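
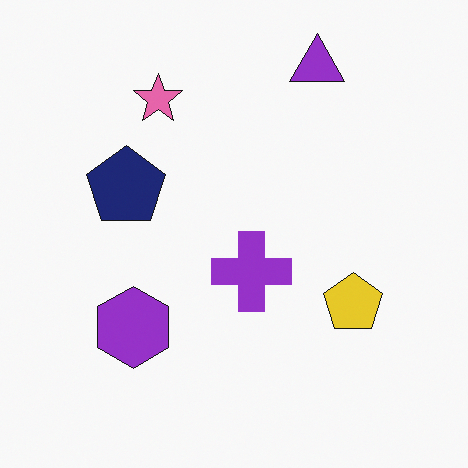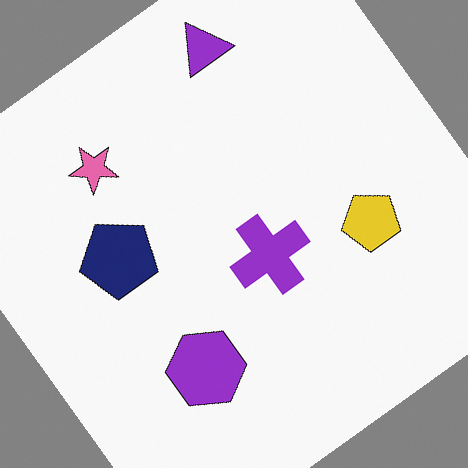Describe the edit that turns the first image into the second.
The transformation is: rotated counter-clockwise by a large amount — several tens of degrees.

Every shape is tilted by the same angle and the image corners show triangular fill wedges — a whole-image rotation by a non-right angle.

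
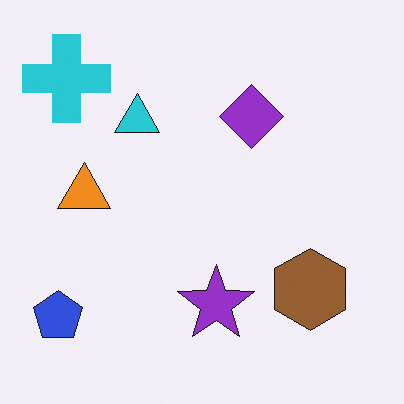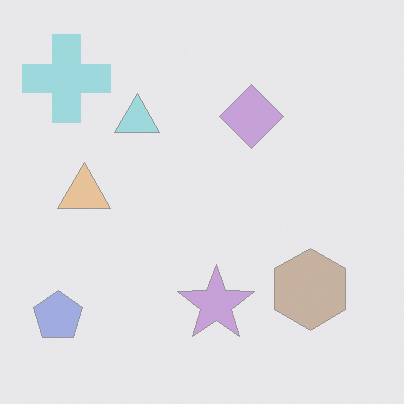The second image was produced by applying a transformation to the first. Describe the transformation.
It was washed out (contrast reduced).

Tones are pushed toward mid-grey across the whole image — a global contrast change.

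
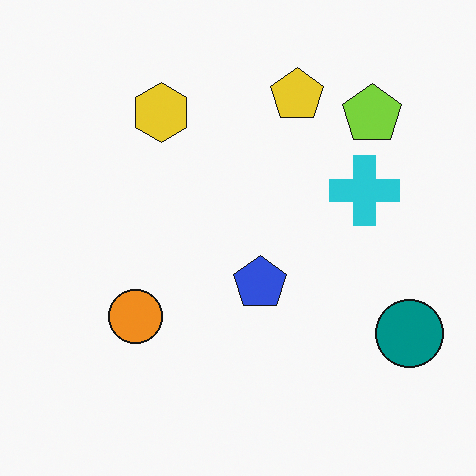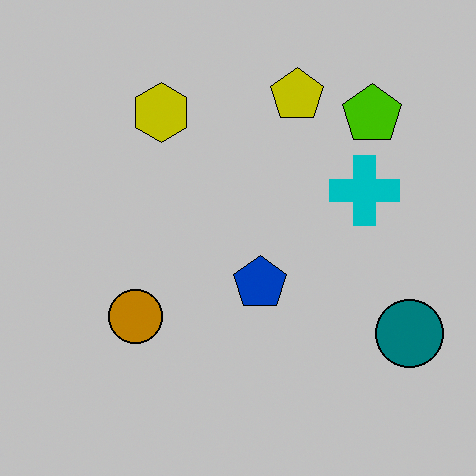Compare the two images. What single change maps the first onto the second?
This is the original image aggressively posterized.

Each flat color has snapped to a coarser quantized level — most visibly, the near-white background has dropped to a flat grey.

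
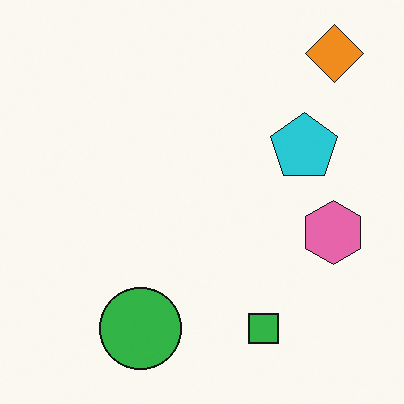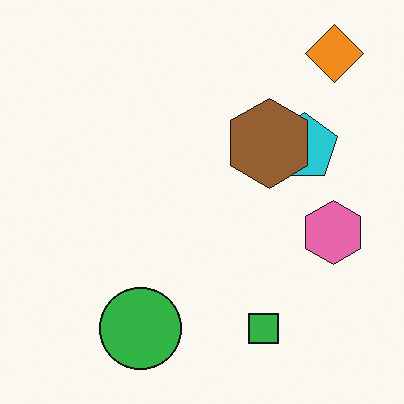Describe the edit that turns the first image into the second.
Overlaid with an additional brown hexagon.

A brown hexagon appears in the second image that is absent from the first.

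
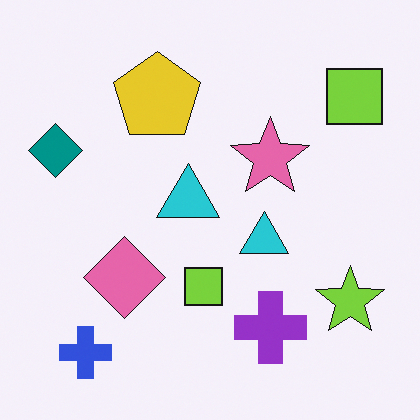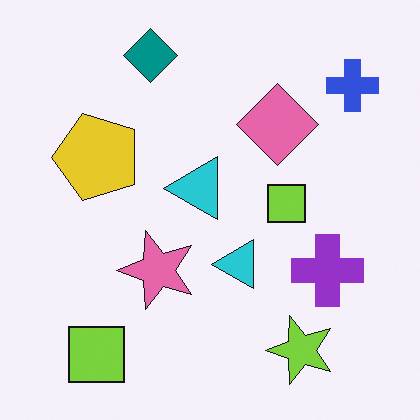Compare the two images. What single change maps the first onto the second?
This is the original image transposed (reflected across the top-left ↔ bottom-right diagonal).

Shapes have swapped their row and column positions — what was in the top-right is now in the bottom-left — a diagonal reflection.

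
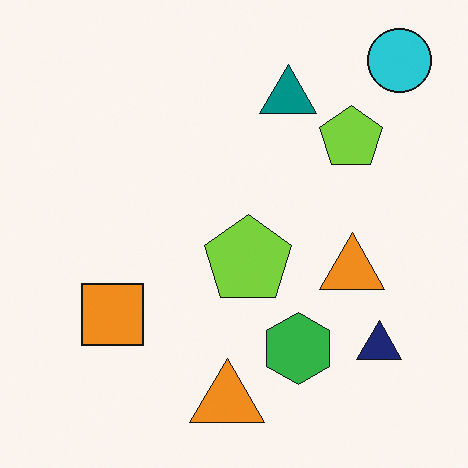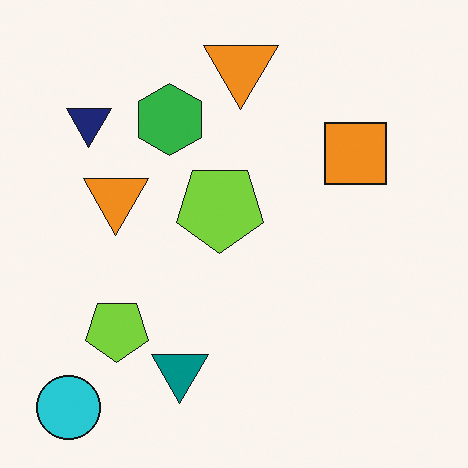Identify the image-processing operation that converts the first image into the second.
The image was rotated 180°.

The cyan circle sits in the top-right of the first image and the bottom-left of the second — consistent with a whole-image 180° rotation.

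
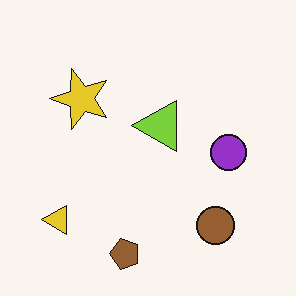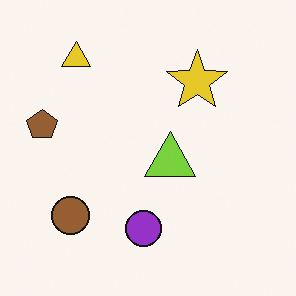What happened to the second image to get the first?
This is the original image rotated 90° counter-clockwise.

The yellow triangle sits in the top-left of the second image and the bottom-left of the first — consistent with a whole-image 90° counter-clockwise rotation.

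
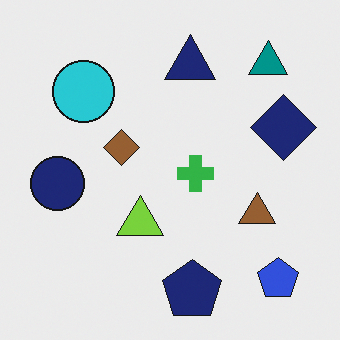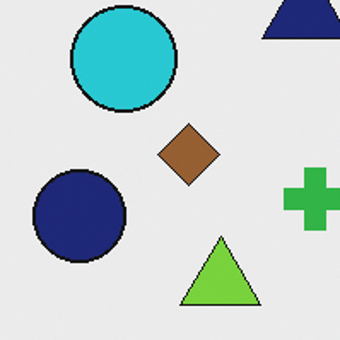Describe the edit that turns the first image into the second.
This is the original image cropped to a noticeably smaller region and rescaled.

The visible shapes are larger and the field of view is narrower; shapes near the original edges may be partly or wholly outside the frame — a crop-and-rescale.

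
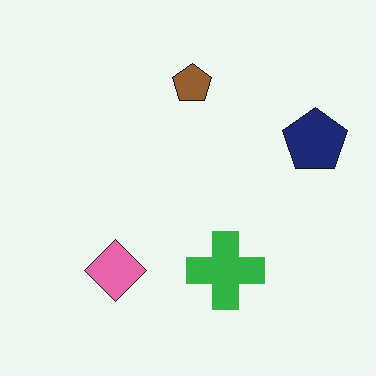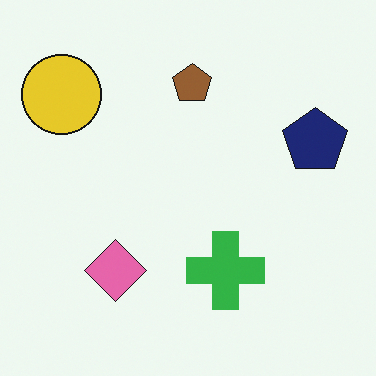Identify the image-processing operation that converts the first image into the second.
The second image is the first overlaid with an additional yellow circle.

A yellow circle appears in the second image that is absent from the first.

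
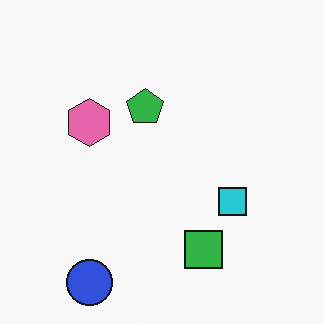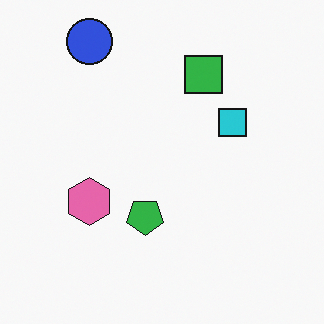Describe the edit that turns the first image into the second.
The second image is the first flipped vertically (top ↔ bottom).

The blue circle is in the bottom-left of the first image and the top-left of the second — shapes on opposite sides of the horizontal midline have swapped in a mirror flip.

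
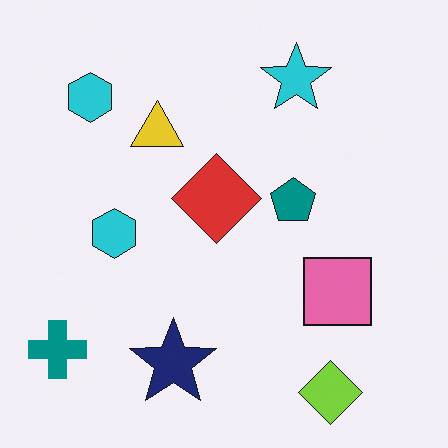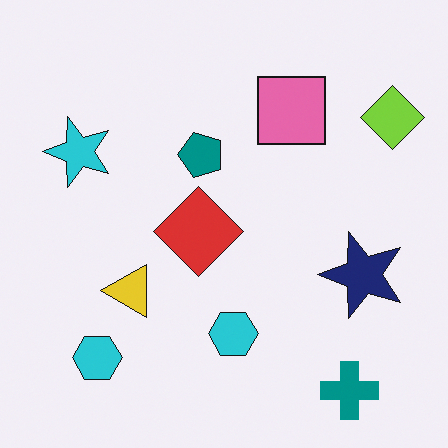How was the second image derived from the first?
Rotated 90° counter-clockwise.

The teal cross sits in the bottom-left of the first image and the bottom-right of the second — consistent with a whole-image 90° counter-clockwise rotation.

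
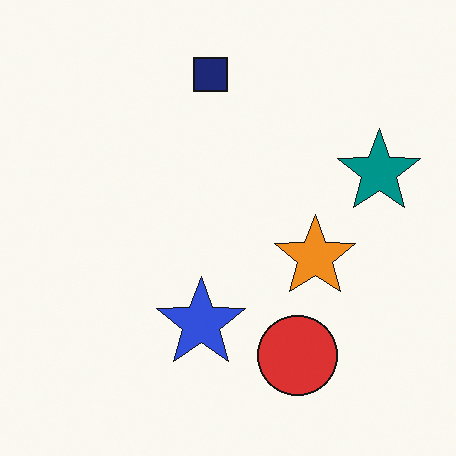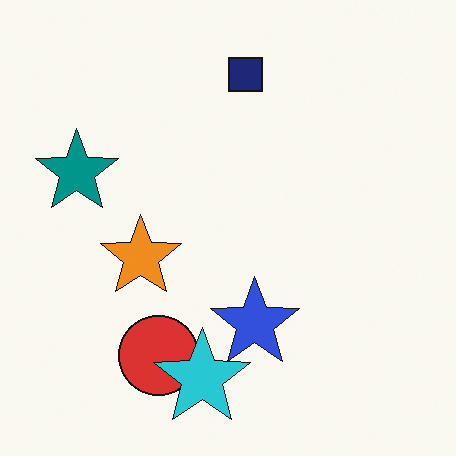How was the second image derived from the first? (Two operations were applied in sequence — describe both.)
Flipped horizontally (left ↔ right), then overlaid with an additional cyan star.

The teal star is in the right of the first image and the left of the second — shapes on opposite sides of the vertical midline have swapped in a mirror flip. A cyan star appears in the second image that is absent from the first.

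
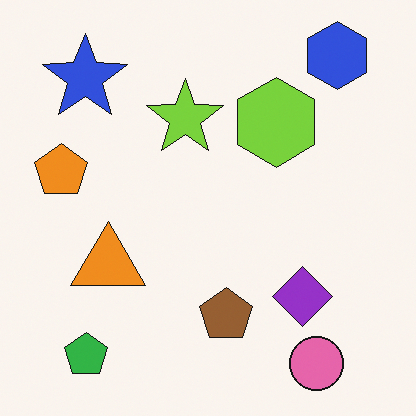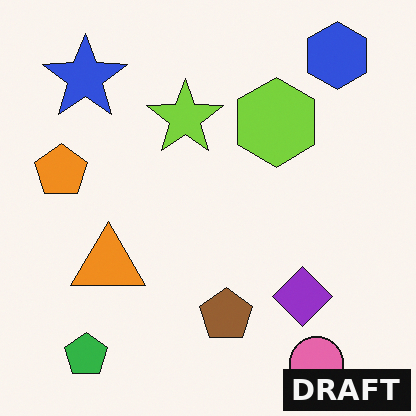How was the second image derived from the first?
This is the original image watermarked with the text "DRAFT" in the lower-right corner.

A dark label reading "DRAFT" appears in the lower-right corner.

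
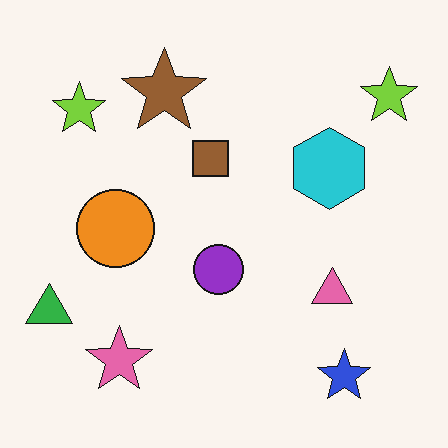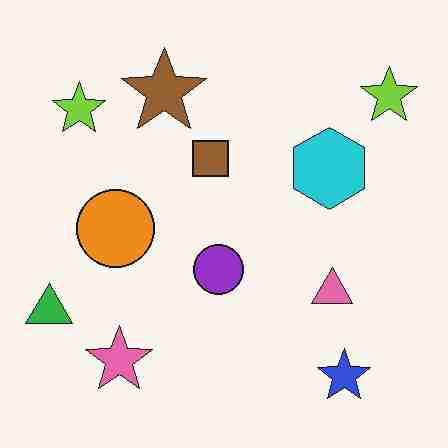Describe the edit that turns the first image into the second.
The image was heavily JPEG-compressed with obvious blocking artifacts.

Blocky 8×8 compression artifacts appear around shape edges and the flat background shows ringing — characteristic JPEG degradation.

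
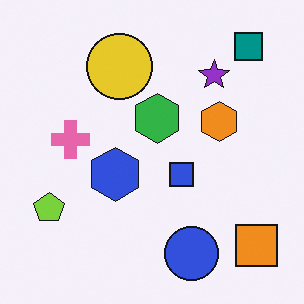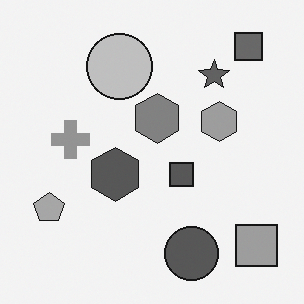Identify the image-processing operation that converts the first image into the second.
The second image is the first converted to grayscale.

All color is removed — every shape is now a shade of grey.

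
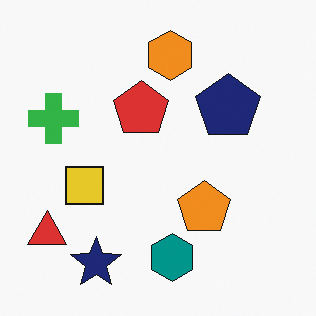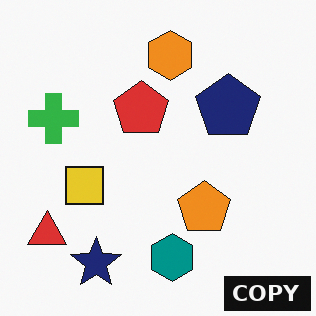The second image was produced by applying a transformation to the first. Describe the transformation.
Watermarked with the text "COPY" in the lower-right corner.

A dark label reading "COPY" appears in the lower-right corner.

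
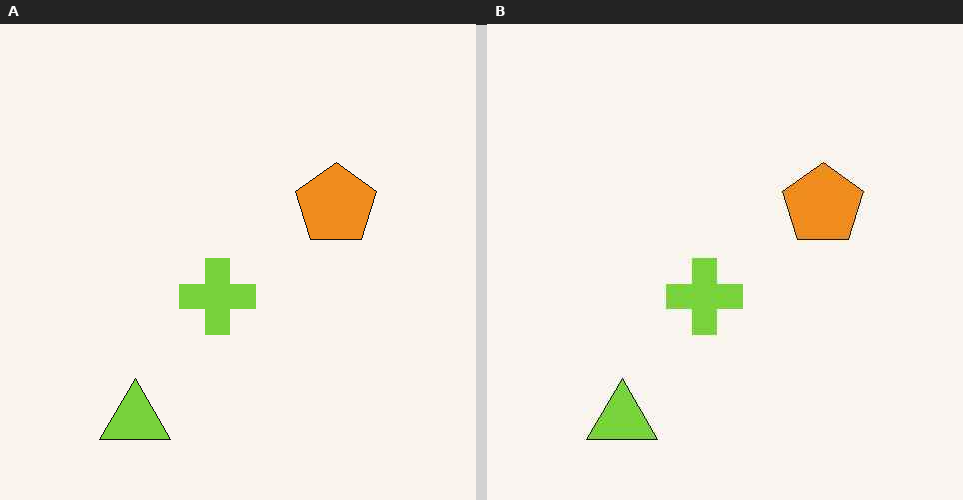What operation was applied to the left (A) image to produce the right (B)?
The transformation is: given moderate JPEG compression.

Blocky 8×8 compression artifacts appear around shape edges and the flat background shows ringing — characteristic JPEG degradation.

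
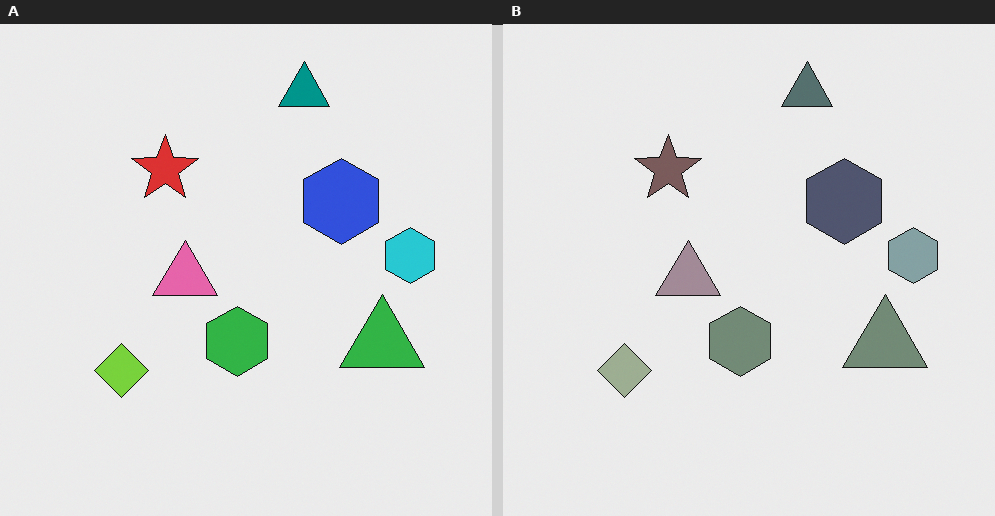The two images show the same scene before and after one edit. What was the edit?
Heavily desaturated.

All colors are more muted and greyish — a global saturation change.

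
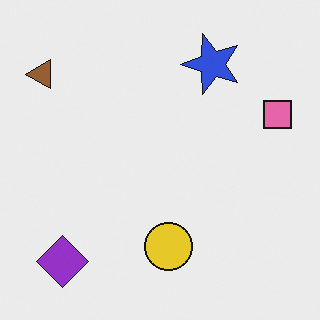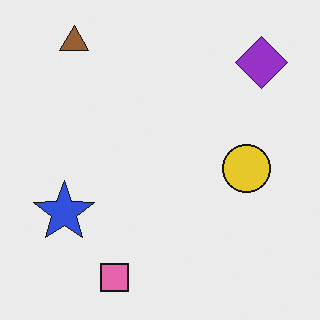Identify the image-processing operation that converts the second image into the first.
It was transposed (reflected across the top-left ↔ bottom-right diagonal).

Shapes have swapped their row and column positions — what was in the top-right is now in the bottom-left — a diagonal reflection.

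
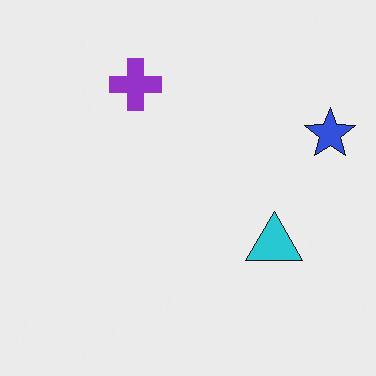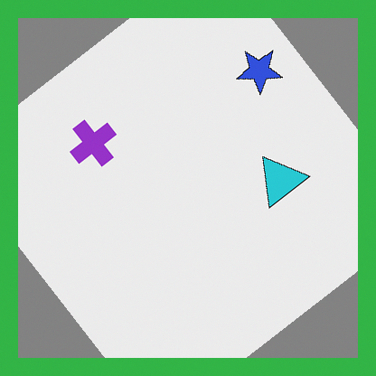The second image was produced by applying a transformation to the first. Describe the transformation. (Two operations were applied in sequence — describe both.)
The second image is the first rotated counter-clockwise by a large amount — several tens of degrees, then framed with a green border.

Every shape is tilted by the same angle and the image corners show triangular fill wedges — a whole-image rotation by a non-right angle. A solid green frame runs around the edge of the second image, with the content slightly shrunk inside it.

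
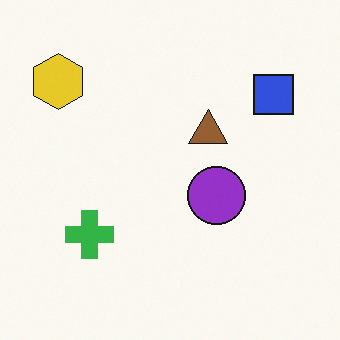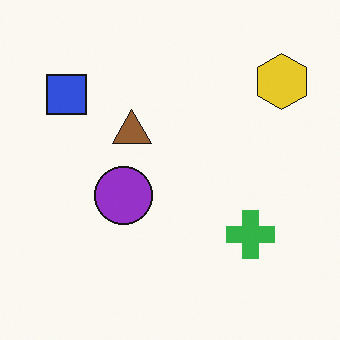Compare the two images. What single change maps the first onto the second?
The second image is the first flipped horizontally (left ↔ right).

The yellow hexagon is in the top-left of the first image and the top-right of the second — shapes on opposite sides of the vertical midline have swapped in a mirror flip.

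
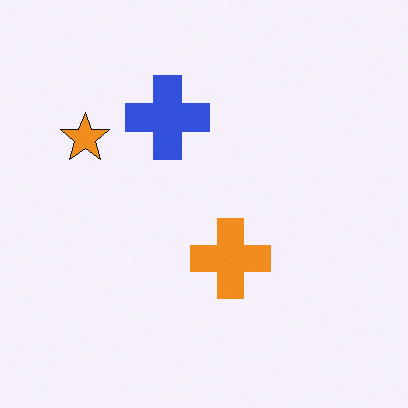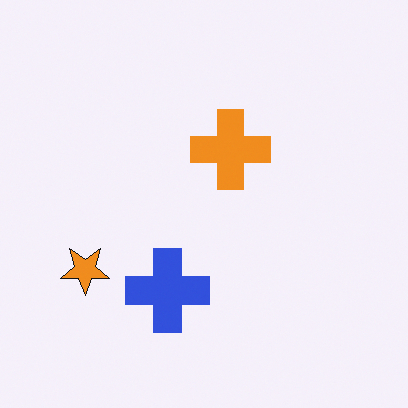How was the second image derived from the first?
It was flipped vertically (top ↔ bottom).

The blue cross is in the top of the first image and the bottom of the second — shapes on opposite sides of the horizontal midline have swapped in a mirror flip.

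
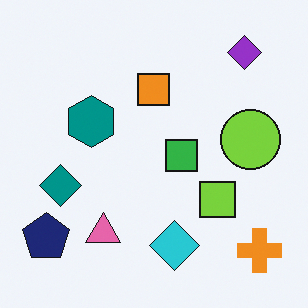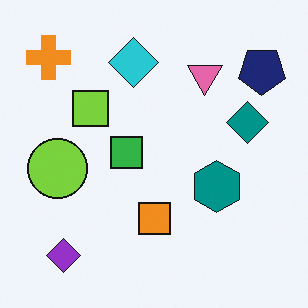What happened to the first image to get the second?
It was rotated 180°.

The orange cross sits in the bottom-right of the first image and the top-left of the second — consistent with a whole-image 180° rotation.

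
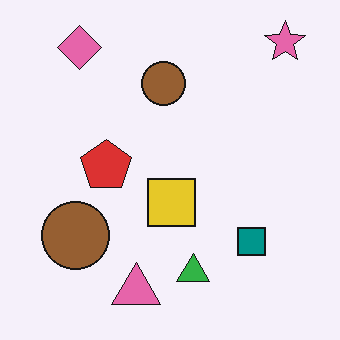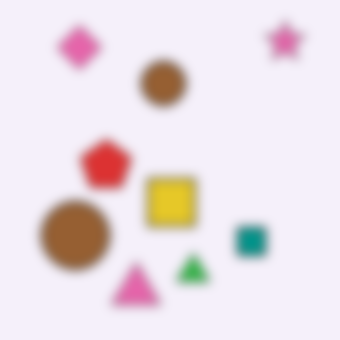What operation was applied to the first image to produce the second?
Strongly gaussian-blurred.

Shape edges and outlines are uniformly softened across the whole image.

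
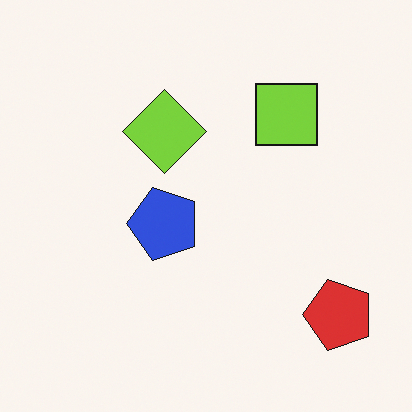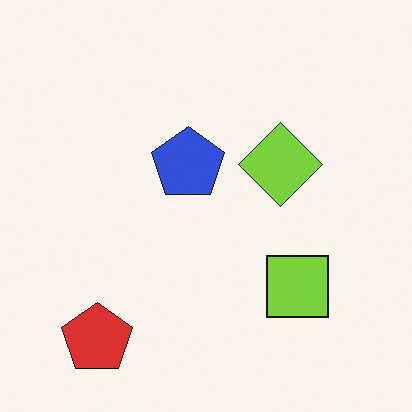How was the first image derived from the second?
The transformation is: rotated 90° counter-clockwise.

The red pentagon sits in the bottom-left of the second image and the bottom-right of the first — consistent with a whole-image 90° counter-clockwise rotation.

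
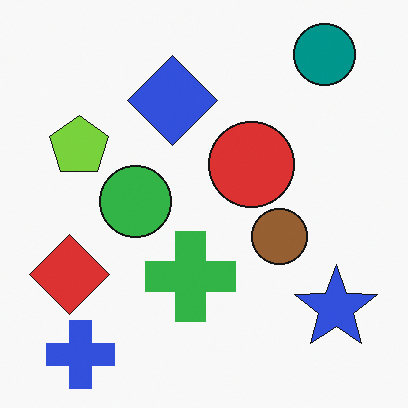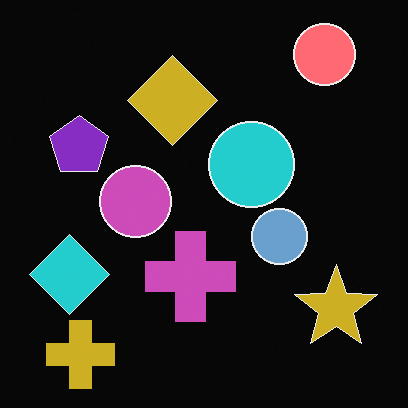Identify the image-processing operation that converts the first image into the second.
This is the original image color-inverted (negative).

The light background has become dark and every shape's color is its complement — a photographic negative.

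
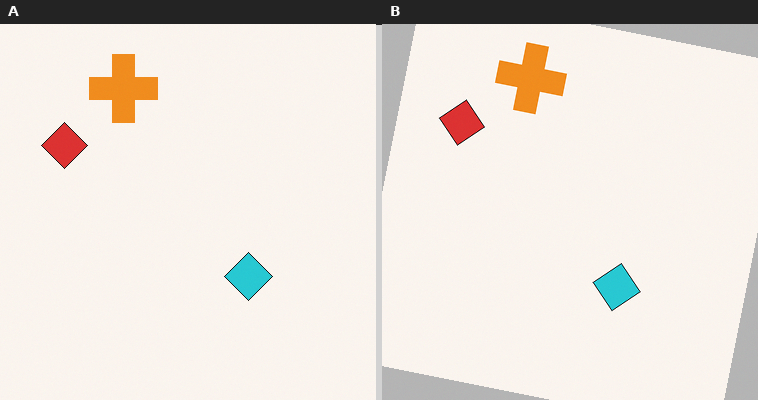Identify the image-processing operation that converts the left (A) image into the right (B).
Rotated clockwise by a few degrees.

Every shape is tilted by the same angle and the image corners show triangular fill wedges — a whole-image rotation by a non-right angle.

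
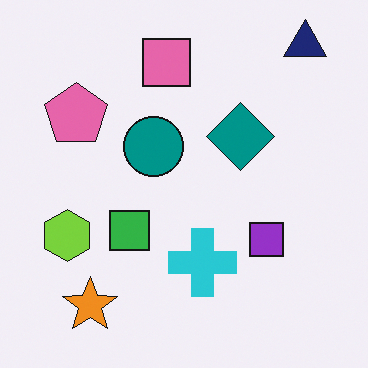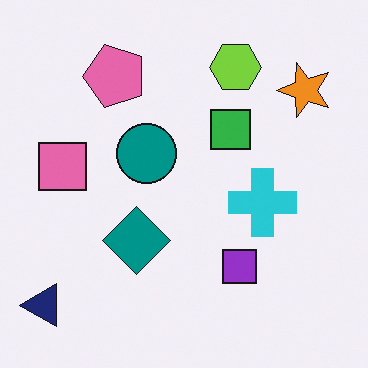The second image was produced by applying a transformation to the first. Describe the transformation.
This is the original image transposed (reflected across the top-left ↔ bottom-right diagonal).

Shapes have swapped their row and column positions — what was in the top-right is now in the bottom-left — a diagonal reflection.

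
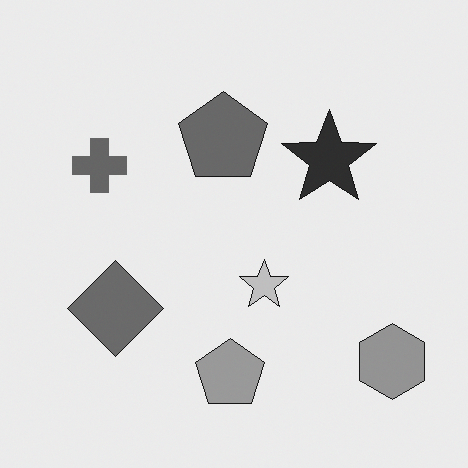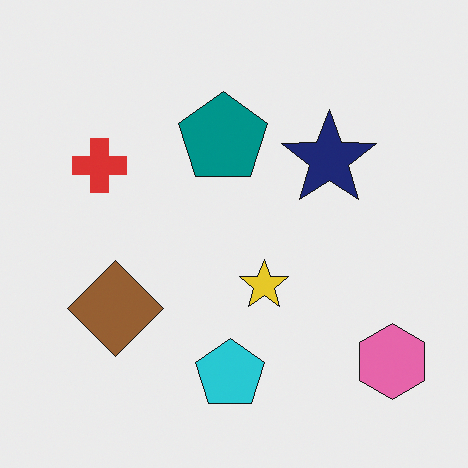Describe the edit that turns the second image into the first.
The image was converted to grayscale.

All color is removed — every shape is now a shade of grey.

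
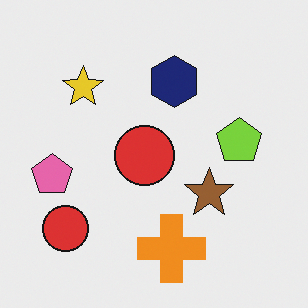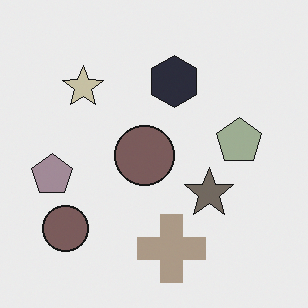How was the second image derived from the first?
The second image is the first heavily desaturated.

All colors are more muted and greyish — a global saturation change.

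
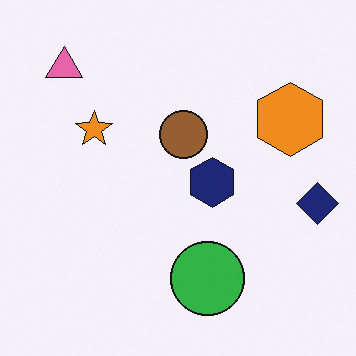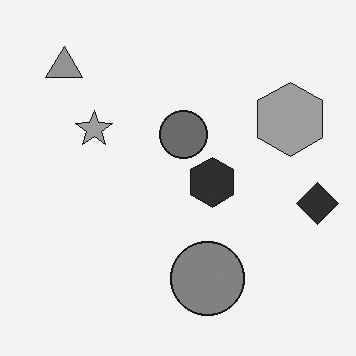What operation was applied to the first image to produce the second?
The second image is the first converted to grayscale.

All color is removed — every shape is now a shade of grey.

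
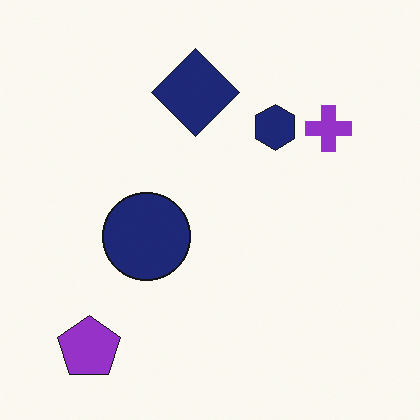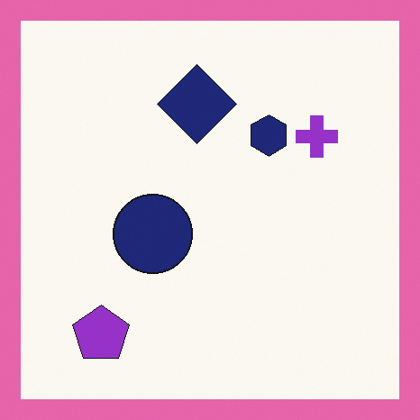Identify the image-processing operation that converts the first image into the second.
Framed with a pink border.

A solid pink frame runs around the edge of the second image, with the content slightly shrunk inside it.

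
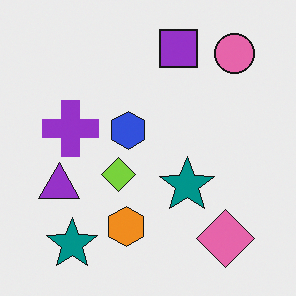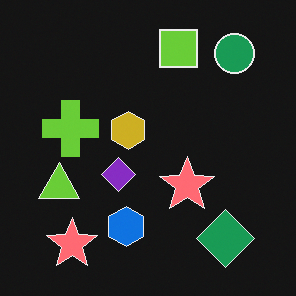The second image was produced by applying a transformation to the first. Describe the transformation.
This is the original image color-inverted (negative).

The light background has become dark and every shape's color is its complement — a photographic negative.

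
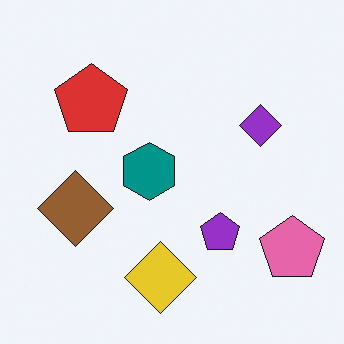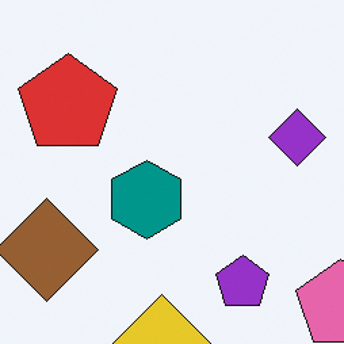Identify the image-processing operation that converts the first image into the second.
The second image is the first cropped slightly and scaled back up.

The visible shapes are larger and the field of view is narrower; shapes near the original edges may be partly or wholly outside the frame — a crop-and-rescale.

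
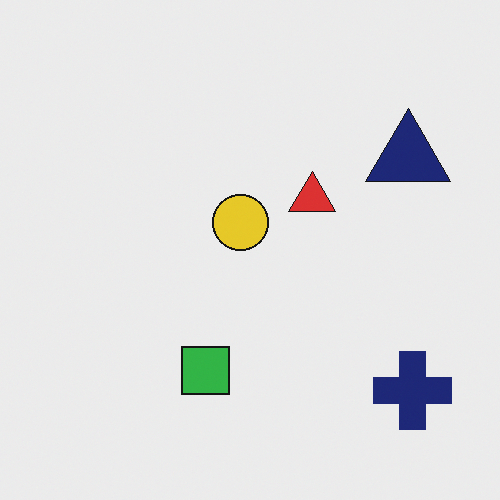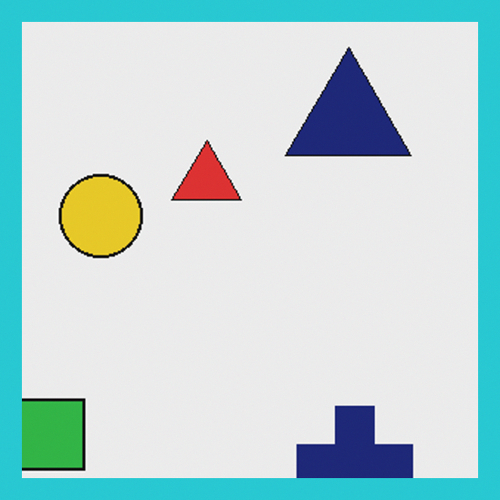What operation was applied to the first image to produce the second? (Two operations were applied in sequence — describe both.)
The transformation is: cropped to a noticeably smaller region and rescaled, then framed with a cyan border.

The visible shapes are larger and the field of view is narrower; shapes near the original edges may be partly or wholly outside the frame — a crop-and-rescale. A solid cyan frame runs around the edge of the second image, with the content slightly shrunk inside it.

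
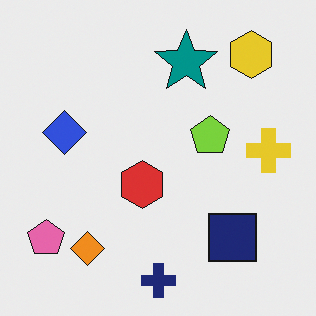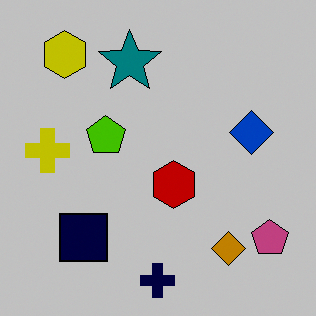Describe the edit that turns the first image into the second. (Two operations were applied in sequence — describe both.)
The image was flipped horizontally (left ↔ right), then heavily posterized to just a handful of flat colors.

The pink pentagon is in the bottom-left of the first image and the bottom-right of the second — shapes on opposite sides of the vertical midline have swapped in a mirror flip. Each flat color has snapped to a coarser quantized level — most visibly, the near-white background has dropped to a flat grey.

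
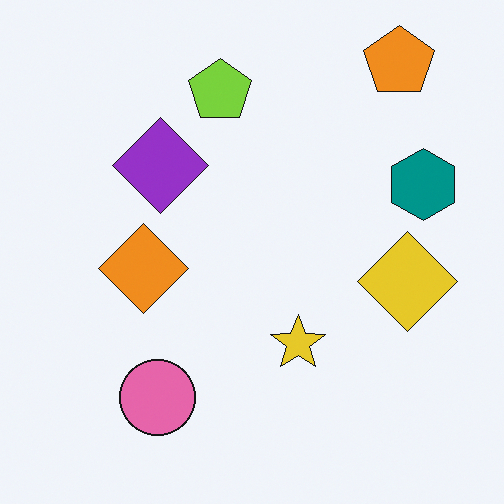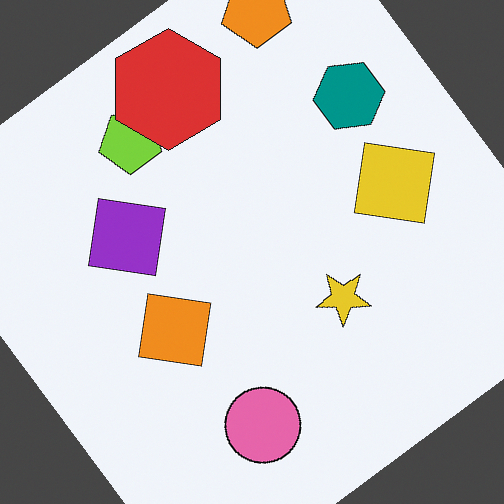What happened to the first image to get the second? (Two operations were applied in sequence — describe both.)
This is the original image rotated counter-clockwise by a large amount — several tens of degrees, then overlaid with an additional red hexagon.

Every shape is tilted by the same angle and the image corners show triangular fill wedges — a whole-image rotation by a non-right angle. A red hexagon appears in the second image that is absent from the first.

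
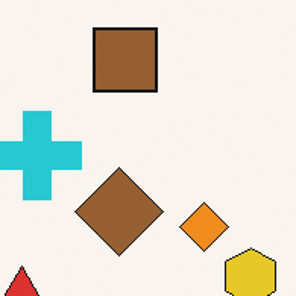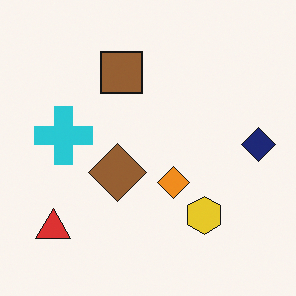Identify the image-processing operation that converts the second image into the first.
It was cropped slightly and scaled back up.

The visible shapes are larger and the field of view is narrower; shapes near the original edges may be partly or wholly outside the frame — a crop-and-rescale.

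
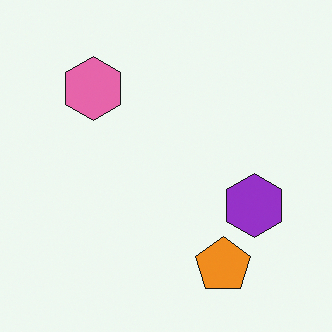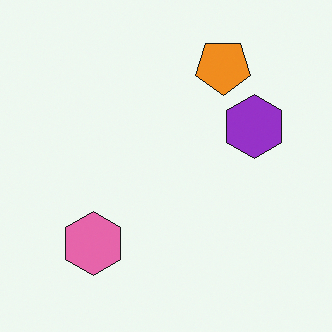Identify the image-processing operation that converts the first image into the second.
It was flipped vertically (top ↔ bottom).

The orange pentagon is in the bottom-right of the first image and the top-right of the second — shapes on opposite sides of the horizontal midline have swapped in a mirror flip.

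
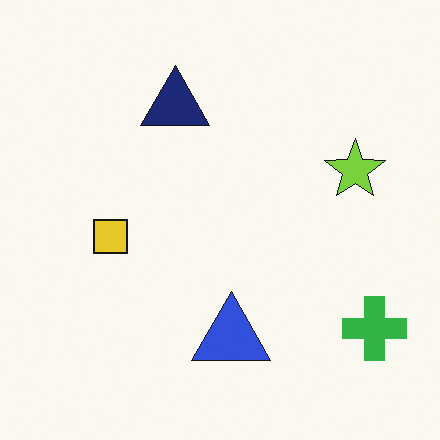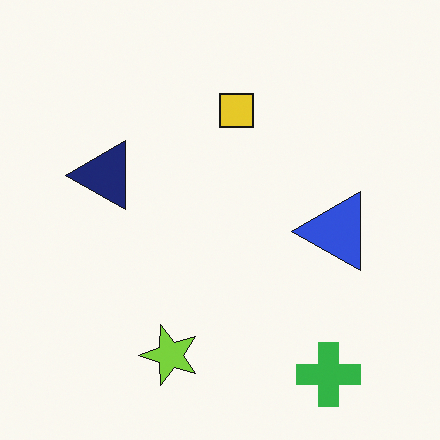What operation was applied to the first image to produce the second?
The second image is the first transposed (reflected across the top-left ↔ bottom-right diagonal).

Shapes have swapped their row and column positions — what was in the top-right is now in the bottom-left — a diagonal reflection.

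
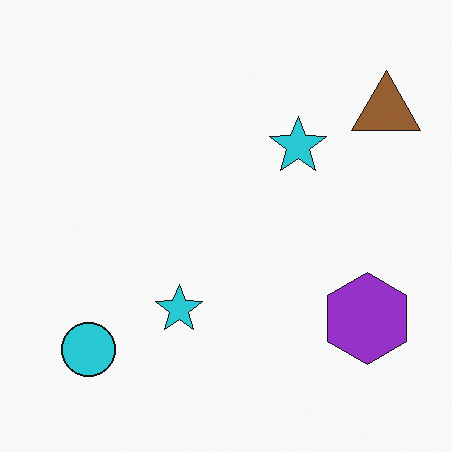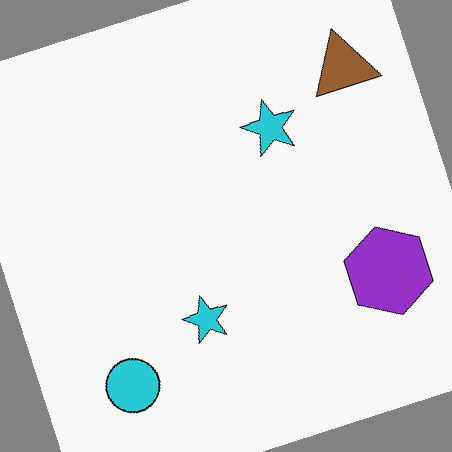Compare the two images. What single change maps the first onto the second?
Rotated counter-clockwise by a moderate amount.

Every shape is tilted by the same angle and the image corners show triangular fill wedges — a whole-image rotation by a non-right angle.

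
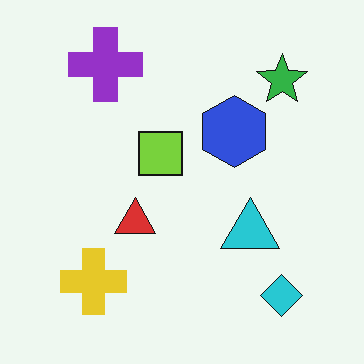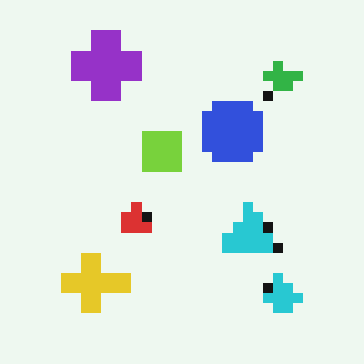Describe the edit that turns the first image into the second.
It was heavily pixelated into large blocks.

Shapes are reduced to large square blocks; fine edges and outlines are lost — a downscale-then-upscale (mosaic) effect.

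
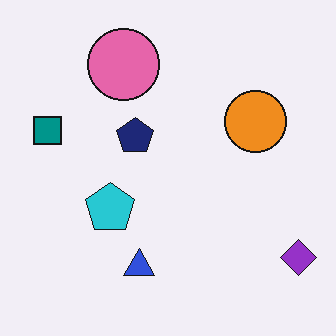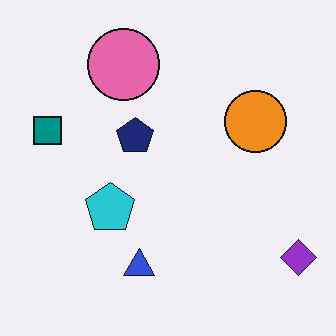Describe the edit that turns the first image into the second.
The second image is the first JPEG-compressed with visible artifacts.

Blocky 8×8 compression artifacts appear around shape edges and the flat background shows ringing — characteristic JPEG degradation.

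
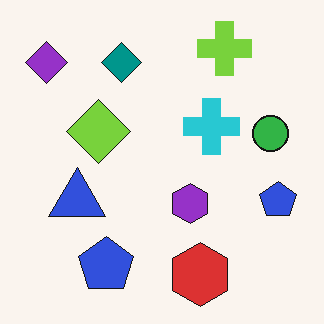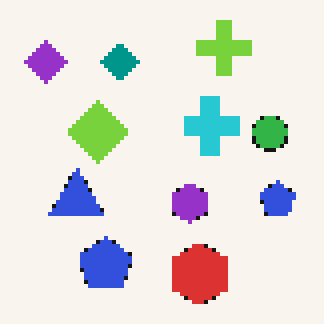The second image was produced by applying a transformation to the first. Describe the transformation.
It was lightly pixelated (a mild mosaic effect).

Shapes are reduced to large square blocks; fine edges and outlines are lost — a downscale-then-upscale (mosaic) effect.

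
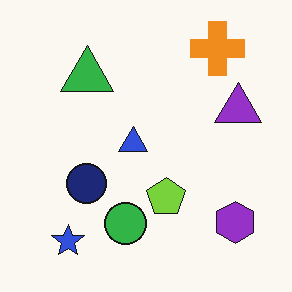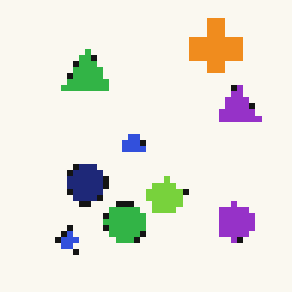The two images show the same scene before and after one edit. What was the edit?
This is the original image pixelated into visible square blocks.

Shapes are reduced to large square blocks; fine edges and outlines are lost — a downscale-then-upscale (mosaic) effect.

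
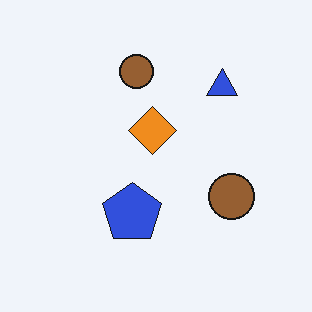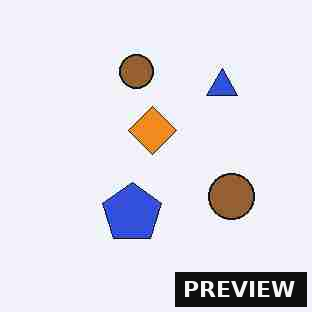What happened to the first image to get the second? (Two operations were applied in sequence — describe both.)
Degraded with heavy JPEG compression, then watermarked with the text "PREVIEW" in the lower-right corner.

Blocky 8×8 compression artifacts appear around shape edges and the flat background shows ringing — characteristic JPEG degradation. A dark label reading "PREVIEW" appears in the lower-right corner.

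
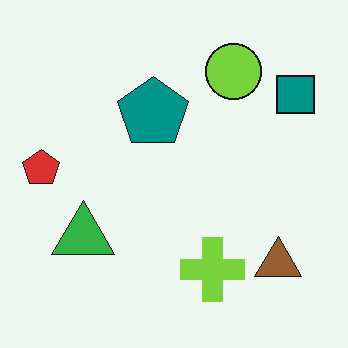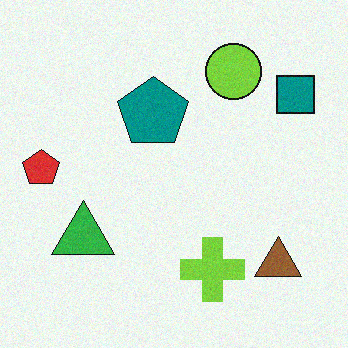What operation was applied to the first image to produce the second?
This is the original image degraded with subtle gaussian noise.

Random speckle covers the whole image, including the flat background.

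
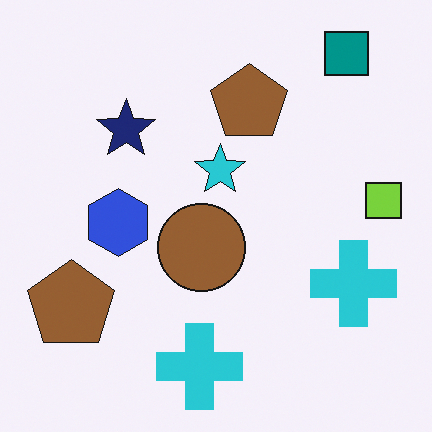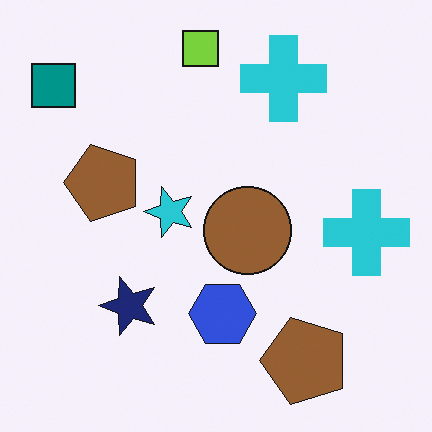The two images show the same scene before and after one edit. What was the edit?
The transformation is: rotated 90° counter-clockwise.

The teal square sits in the top-right of the first image and the top-left of the second — consistent with a whole-image 90° counter-clockwise rotation.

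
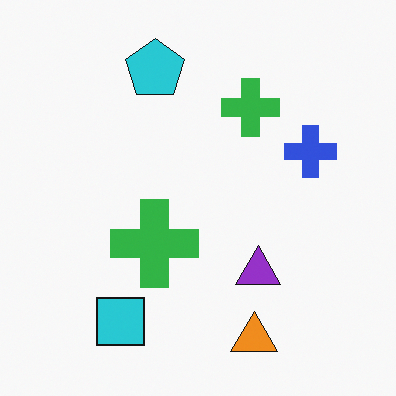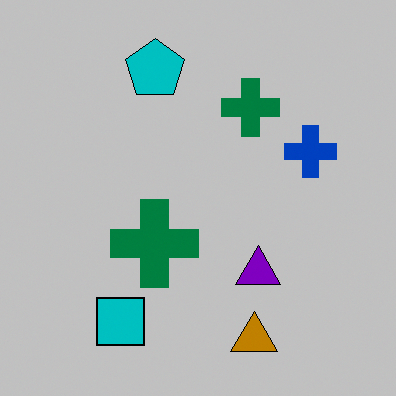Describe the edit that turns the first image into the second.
This is the original image aggressively posterized.

Each flat color has snapped to a coarser quantized level — most visibly, the near-white background has dropped to a flat grey.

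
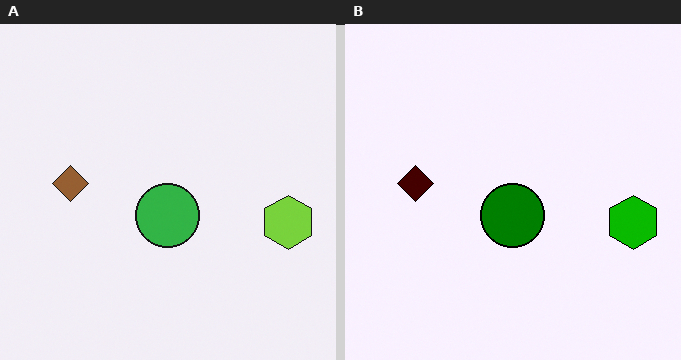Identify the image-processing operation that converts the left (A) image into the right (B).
Boosted in contrast.

Tones are pushed away from mid-grey across the whole image — a global contrast change.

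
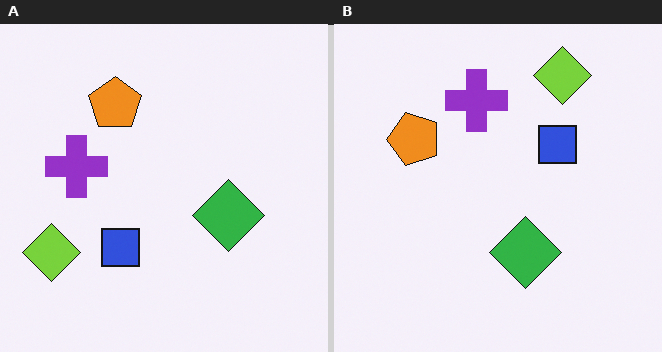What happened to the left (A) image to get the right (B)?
The transformation is: transposed (reflected across the top-left ↔ bottom-right diagonal).

Shapes have swapped their row and column positions — what was in the top-right is now in the bottom-left — a diagonal reflection.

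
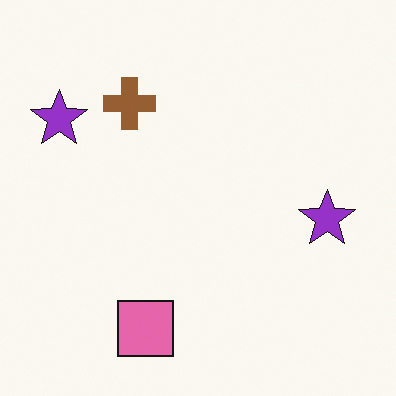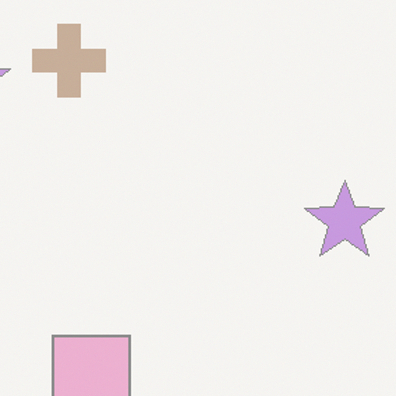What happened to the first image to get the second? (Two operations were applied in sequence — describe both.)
The second image is the first washed out (contrast reduced), then cropped to a modestly smaller region and rescaled.

Tones are pushed toward mid-grey across the whole image — a global contrast change. The visible shapes are larger and the field of view is narrower; shapes near the original edges may be partly or wholly outside the frame — a crop-and-rescale.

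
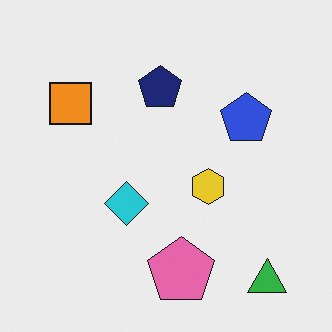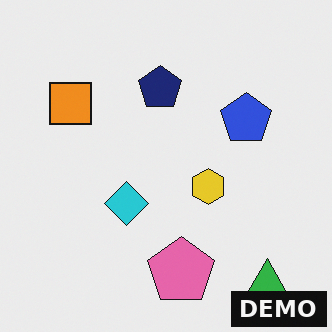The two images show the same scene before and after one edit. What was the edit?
The second image is the first watermarked with the text "DEMO" in the lower-right corner.

A dark label reading "DEMO" appears in the lower-right corner.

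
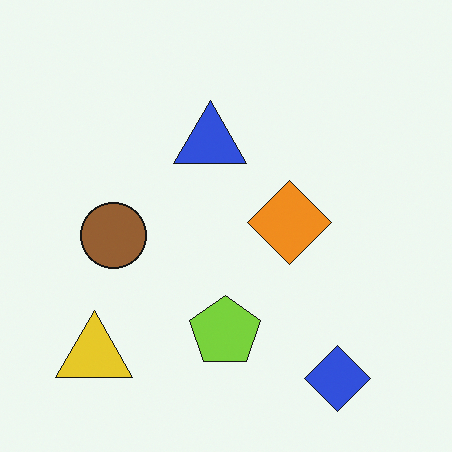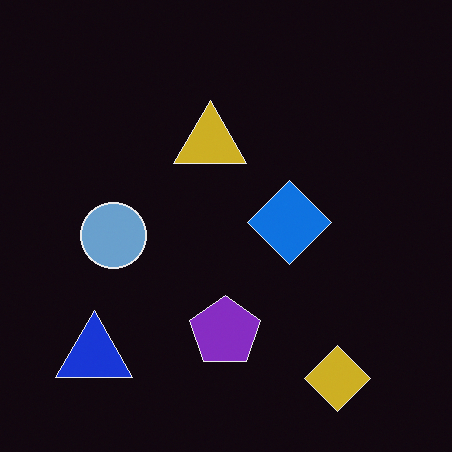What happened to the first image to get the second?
This is the original image color-inverted (negative).

The light background has become dark and every shape's color is its complement — a photographic negative.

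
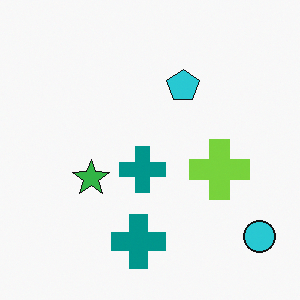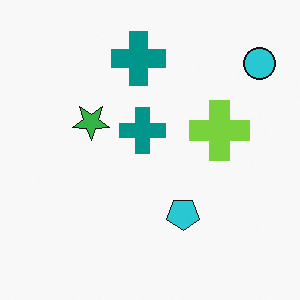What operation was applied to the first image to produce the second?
The transformation is: flipped vertically (top ↔ bottom).

The cyan circle is in the bottom-right of the first image and the top-right of the second — shapes on opposite sides of the horizontal midline have swapped in a mirror flip.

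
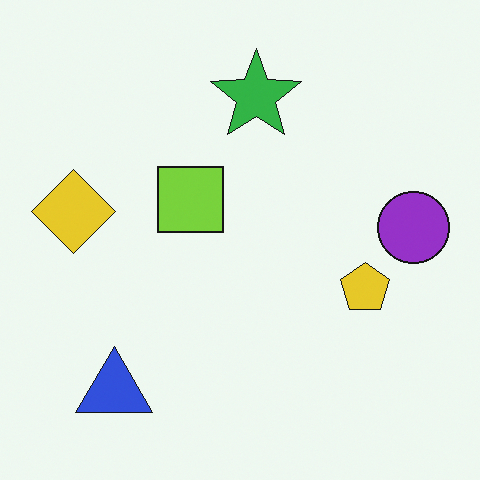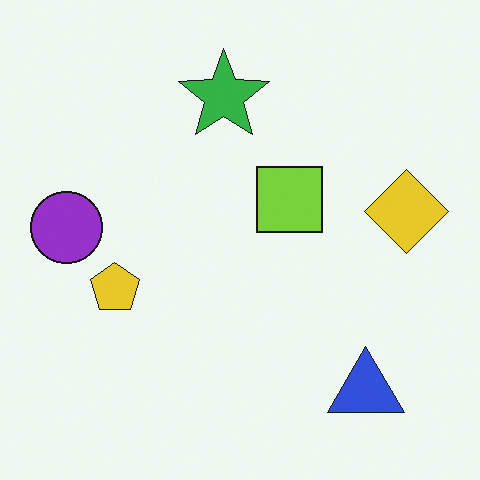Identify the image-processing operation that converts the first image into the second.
It was flipped horizontally (left ↔ right).

The purple circle is in the right of the first image and the left of the second — shapes on opposite sides of the vertical midline have swapped in a mirror flip.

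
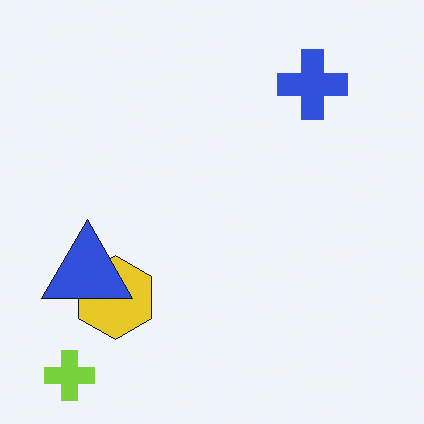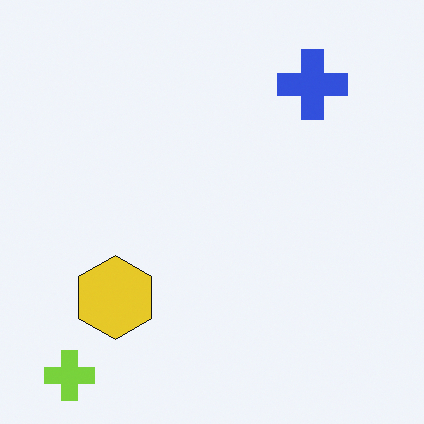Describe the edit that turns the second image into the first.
It was overlaid with an additional blue triangle.

A blue triangle appears in the first image that is absent from the second.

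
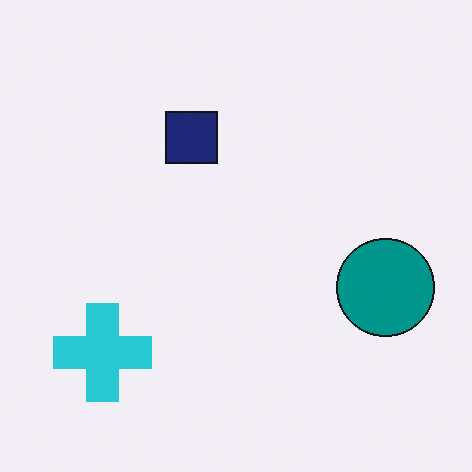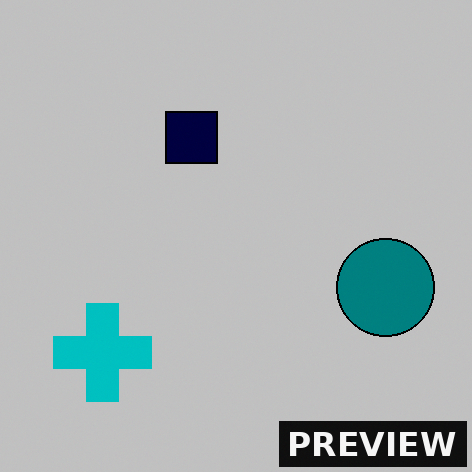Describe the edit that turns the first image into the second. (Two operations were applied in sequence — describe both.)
It was aggressively posterized, then watermarked with the text "PREVIEW" in the lower-right corner.

Each flat color has snapped to a coarser quantized level — most visibly, the near-white background has dropped to a flat grey. A dark label reading "PREVIEW" appears in the lower-right corner.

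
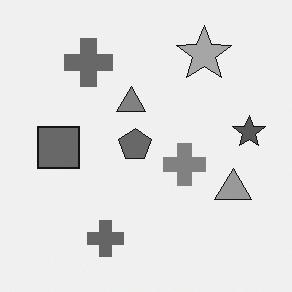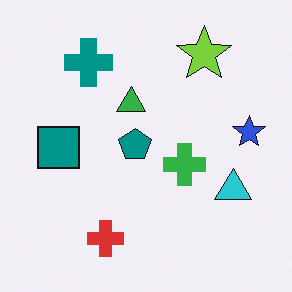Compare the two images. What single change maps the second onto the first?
The transformation is: converted to grayscale.

All color is removed — every shape is now a shade of grey.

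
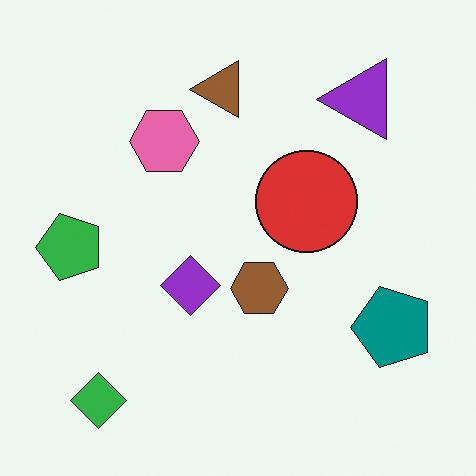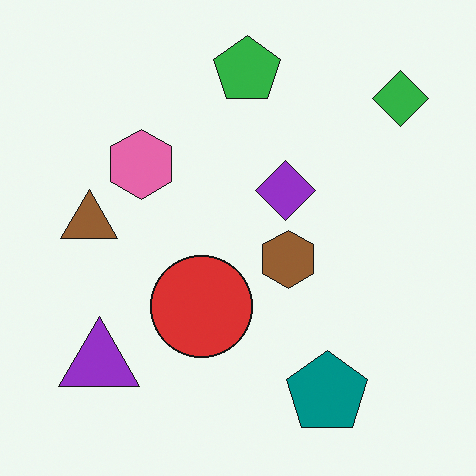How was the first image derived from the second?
Transposed (reflected across the top-left ↔ bottom-right diagonal).

Shapes have swapped their row and column positions — what was in the top-right is now in the bottom-left — a diagonal reflection.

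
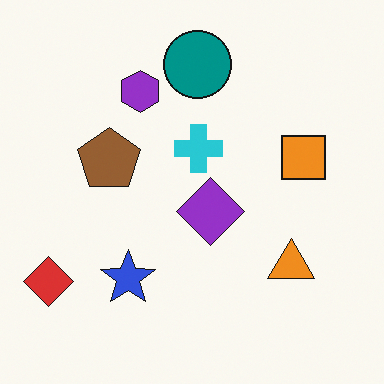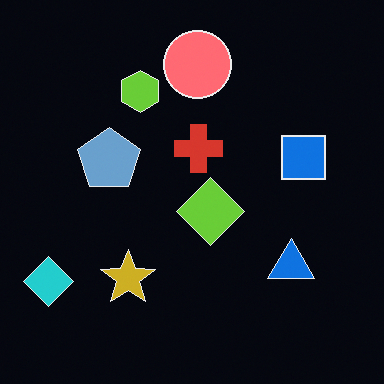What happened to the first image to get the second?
Color-inverted (negative).

The light background has become dark and every shape's color is its complement — a photographic negative.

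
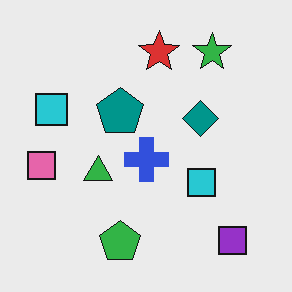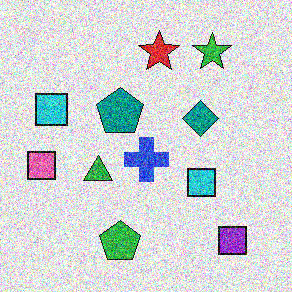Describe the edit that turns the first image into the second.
Degraded with a thick layer of grain.

Random speckle covers the whole image, including the flat background.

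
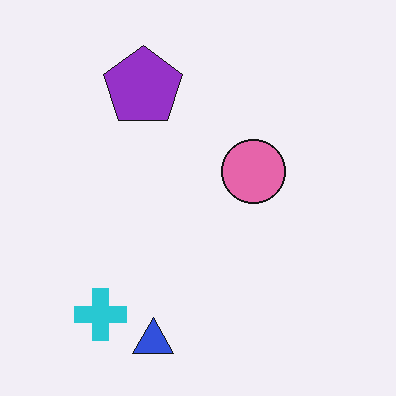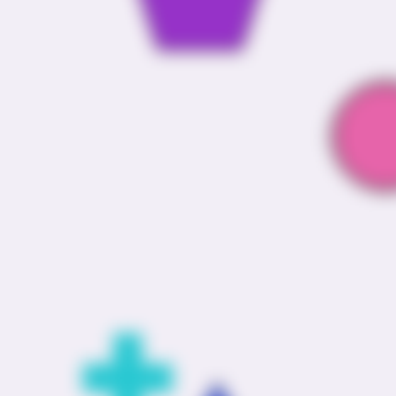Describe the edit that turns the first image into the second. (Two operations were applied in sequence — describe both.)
The image was heavily blurred, then cropped tightly and scaled back up.

Shape edges and outlines are uniformly softened across the whole image. The visible shapes are larger and the field of view is narrower; shapes near the original edges may be partly or wholly outside the frame — a crop-and-rescale.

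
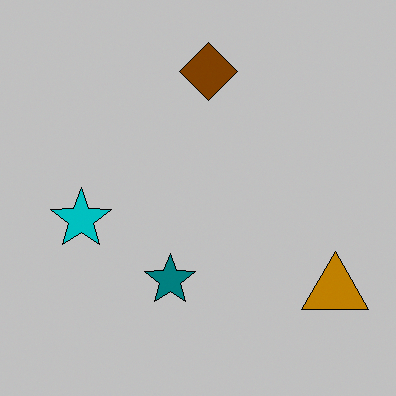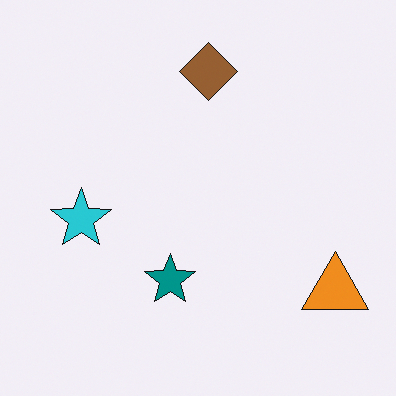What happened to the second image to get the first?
The transformation is: aggressively posterized.

Each flat color has snapped to a coarser quantized level — most visibly, the near-white background has dropped to a flat grey.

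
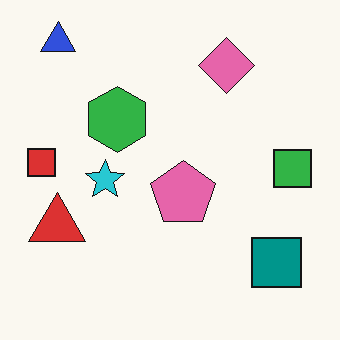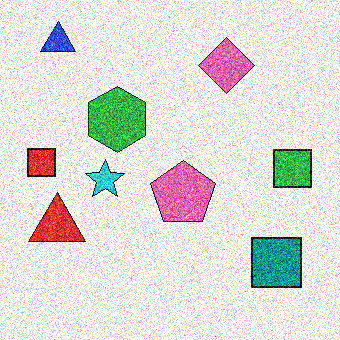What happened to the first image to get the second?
The image was degraded with strong gaussian noise.

Random speckle covers the whole image, including the flat background.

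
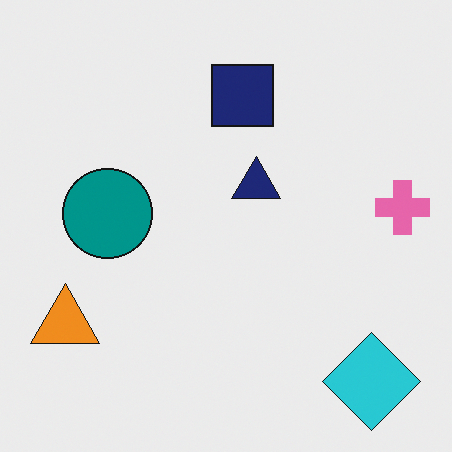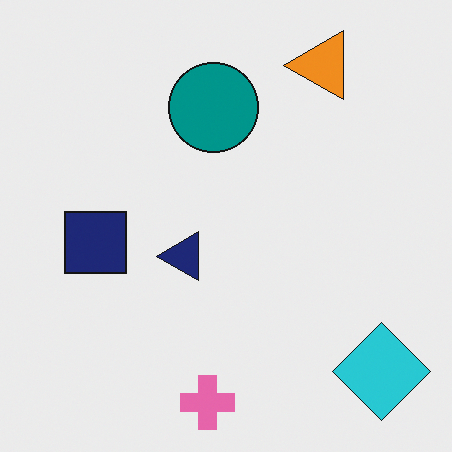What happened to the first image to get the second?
The transformation is: transposed (reflected across the top-left ↔ bottom-right diagonal).

Shapes have swapped their row and column positions — what was in the top-right is now in the bottom-left — a diagonal reflection.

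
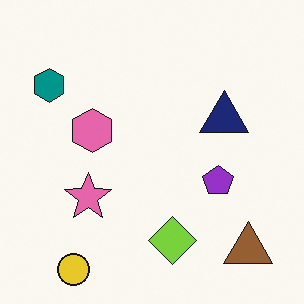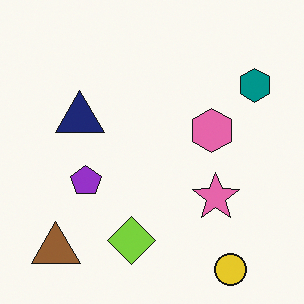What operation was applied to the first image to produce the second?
This is the original image flipped horizontally (left ↔ right).

The teal hexagon is in the top-left of the first image and the top-right of the second — shapes on opposite sides of the vertical midline have swapped in a mirror flip.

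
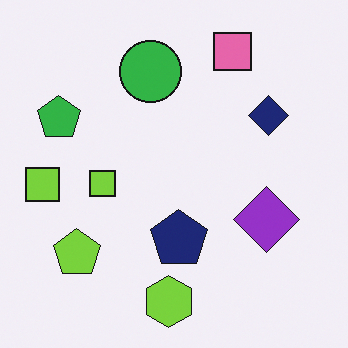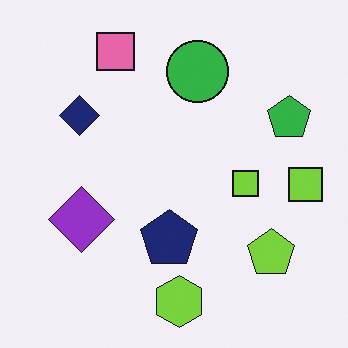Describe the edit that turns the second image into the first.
The transformation is: flipped horizontally (left ↔ right).

The green pentagon is in the right of the second image and the left of the first — shapes on opposite sides of the vertical midline have swapped in a mirror flip.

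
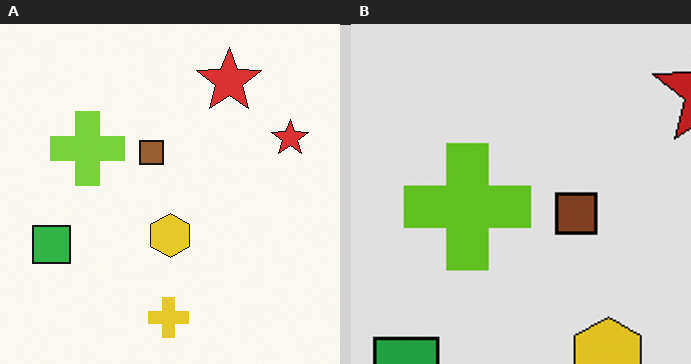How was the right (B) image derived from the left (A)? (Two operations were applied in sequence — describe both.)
Moderately posterized, then cropped to a noticeably smaller region and rescaled.

Each flat color has snapped to a coarser quantized level — most visibly, the near-white background has dropped to a flat grey. The visible shapes are larger and the field of view is narrower; shapes near the original edges may be partly or wholly outside the frame — a crop-and-rescale.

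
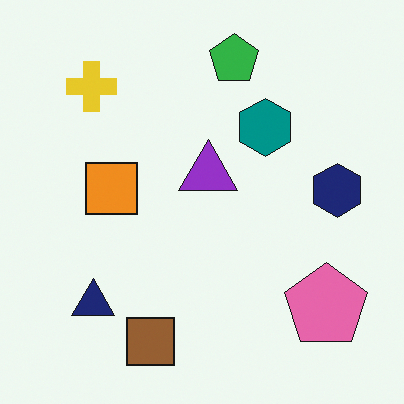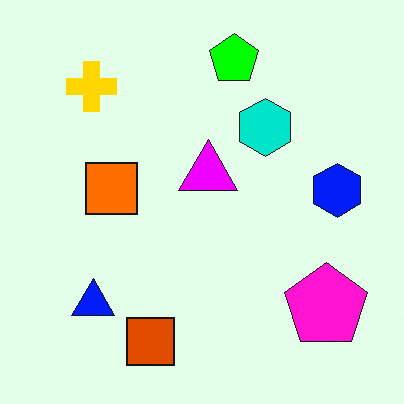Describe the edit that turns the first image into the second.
Made much more vivid (saturation change).

All colors are more vivid — a global saturation change.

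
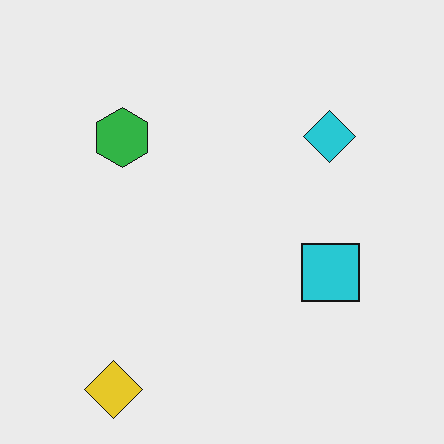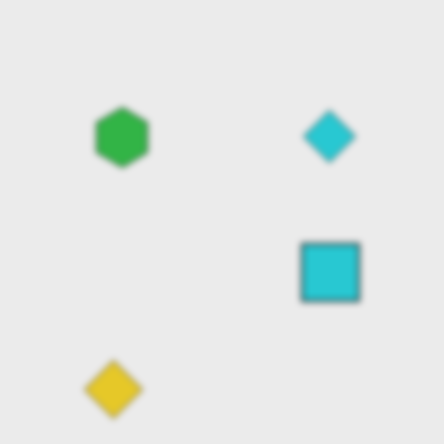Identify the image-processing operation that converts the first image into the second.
The transformation is: moderately blurred.

Shape edges and outlines are uniformly softened across the whole image.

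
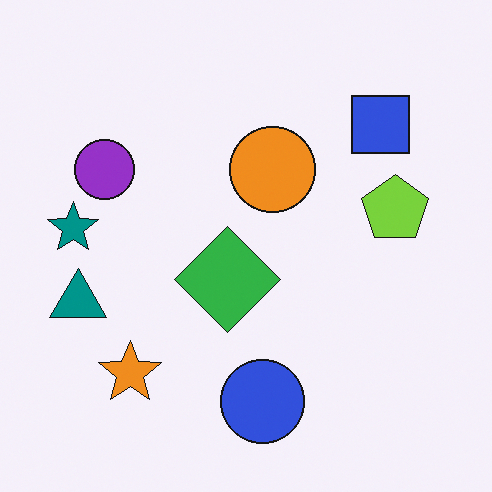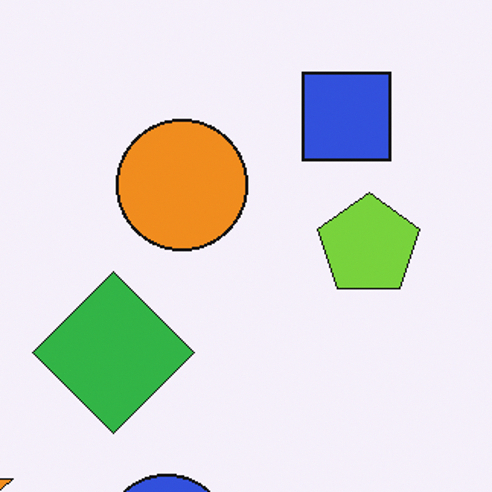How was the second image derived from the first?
The transformation is: cropped to a modestly smaller region and rescaled.

The visible shapes are larger and the field of view is narrower; shapes near the original edges may be partly or wholly outside the frame — a crop-and-rescale.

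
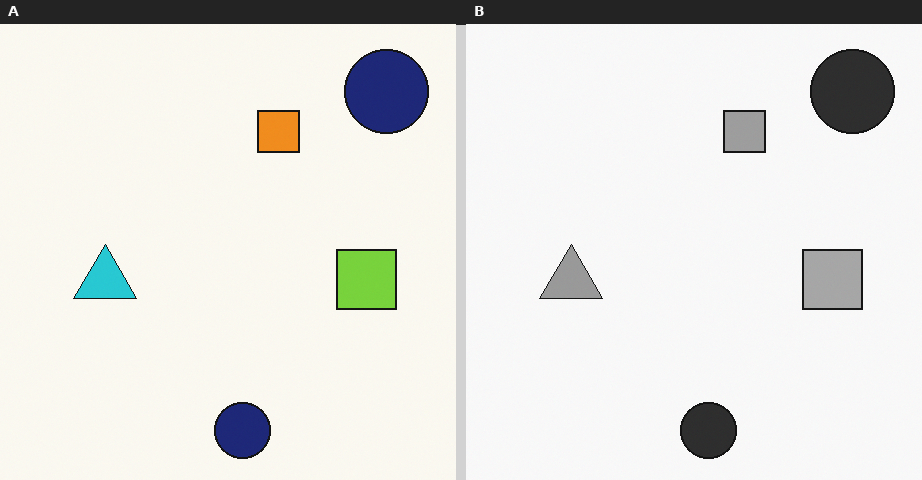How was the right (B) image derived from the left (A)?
It was converted to grayscale.

All color is removed — every shape is now a shade of grey.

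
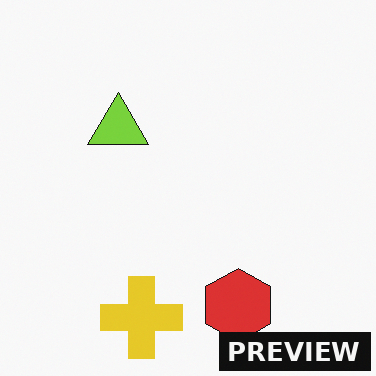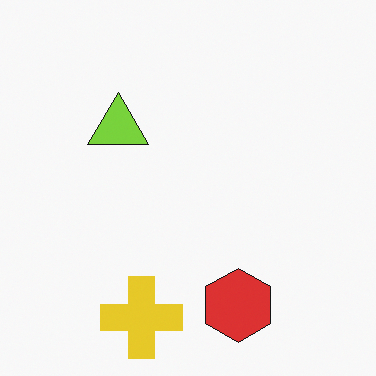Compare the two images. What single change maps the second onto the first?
The transformation is: watermarked with the text "PREVIEW" in the lower-right corner.

A dark label reading "PREVIEW" appears in the lower-right corner.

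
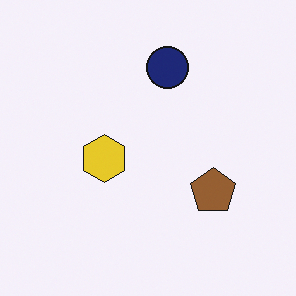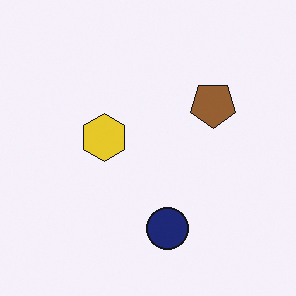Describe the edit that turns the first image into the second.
The transformation is: flipped vertically (top ↔ bottom).

The navy circle is in the top of the first image and the bottom of the second — shapes on opposite sides of the horizontal midline have swapped in a mirror flip.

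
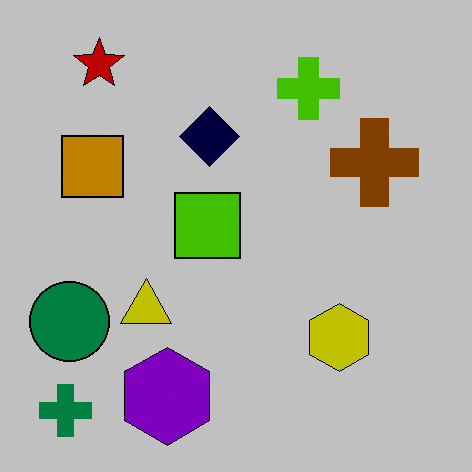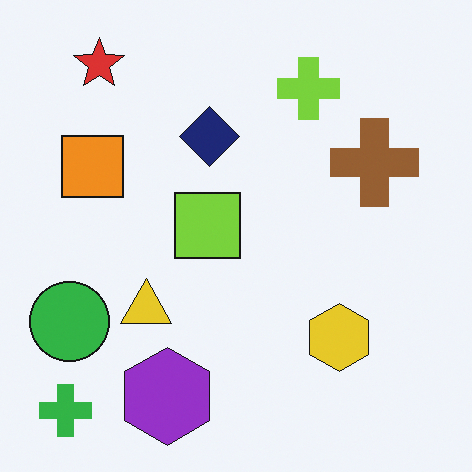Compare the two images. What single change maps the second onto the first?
The transformation is: aggressively posterized.

Each flat color has snapped to a coarser quantized level — most visibly, the near-white background has dropped to a flat grey.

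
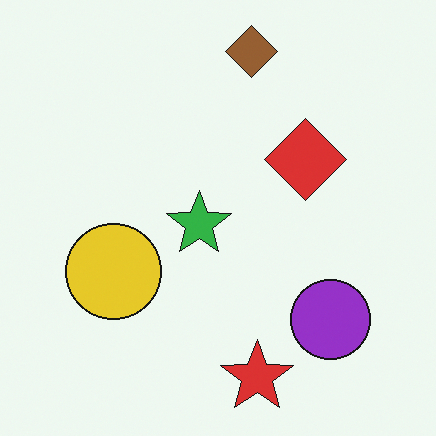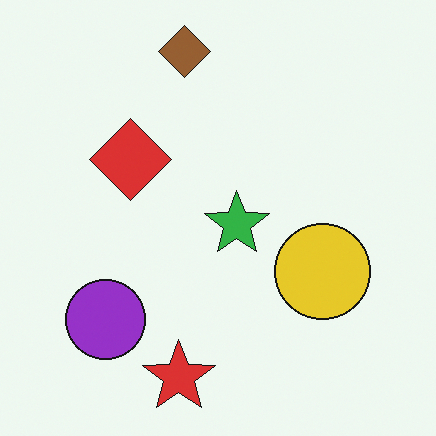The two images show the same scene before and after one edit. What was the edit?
The image was flipped horizontally (left ↔ right).

The purple circle is in the bottom-right of the first image and the bottom-left of the second — shapes on opposite sides of the vertical midline have swapped in a mirror flip.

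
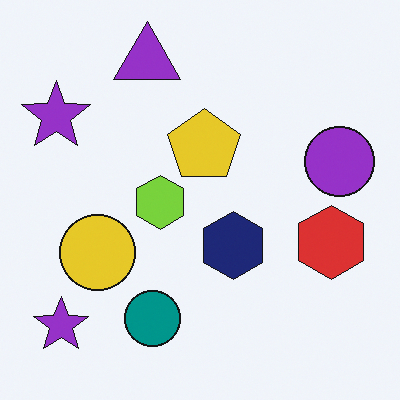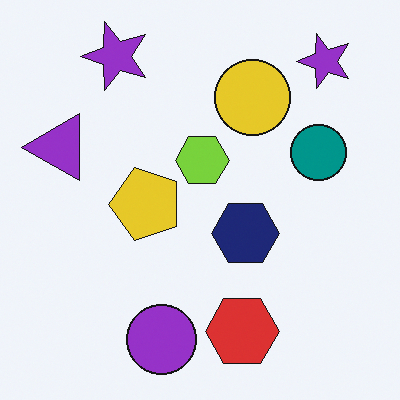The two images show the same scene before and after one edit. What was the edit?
The transformation is: transposed (reflected across the top-left ↔ bottom-right diagonal).

Shapes have swapped their row and column positions — what was in the top-right is now in the bottom-left — a diagonal reflection.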